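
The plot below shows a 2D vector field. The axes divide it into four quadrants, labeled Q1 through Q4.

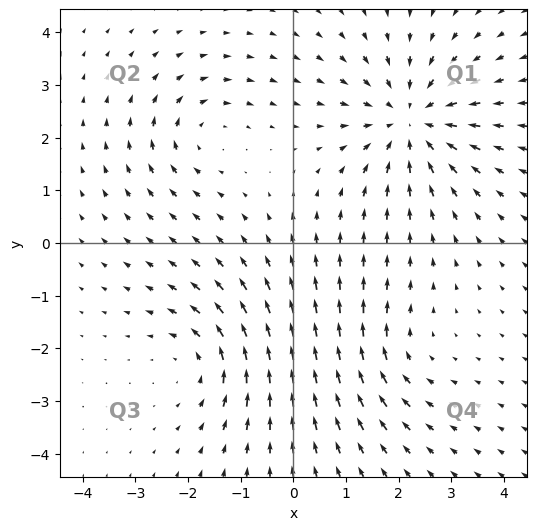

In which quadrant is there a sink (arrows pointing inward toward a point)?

The sink sits at approximately (2.2, 2.3), which lies in quadrant Q1. The divergence there is about -4, negative as expected for a sink.

Q1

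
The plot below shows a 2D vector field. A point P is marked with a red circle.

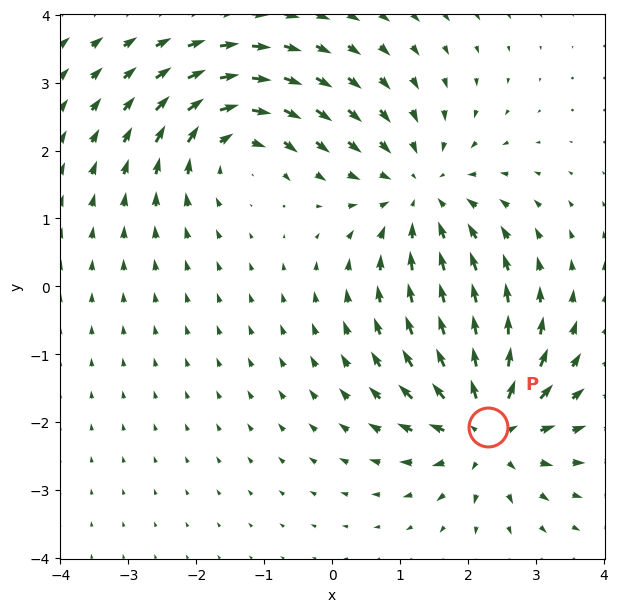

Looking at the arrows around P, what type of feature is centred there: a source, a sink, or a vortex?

source

At P (2.3, -2.1) the arrows spread outward. Divergence about +6, curl ≈0 — positive divergence with near-zero curl is a source.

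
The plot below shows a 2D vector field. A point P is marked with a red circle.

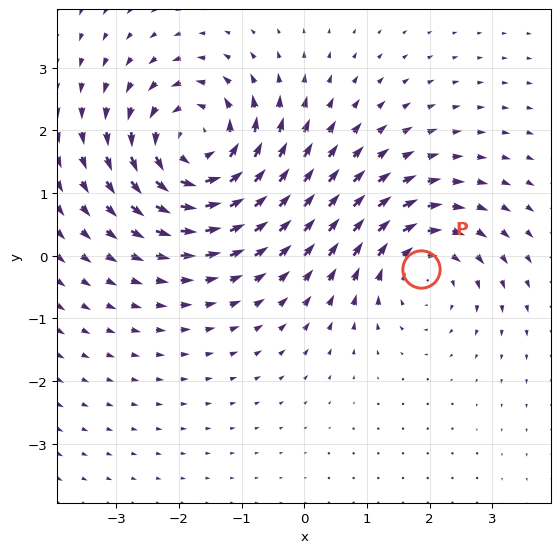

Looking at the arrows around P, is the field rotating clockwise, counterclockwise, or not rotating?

Near P at (1.9, -0.2) the arrows circulate clockwise. The curl (z-component) there is about -3; negative curl means clockwise rotation.

clockwise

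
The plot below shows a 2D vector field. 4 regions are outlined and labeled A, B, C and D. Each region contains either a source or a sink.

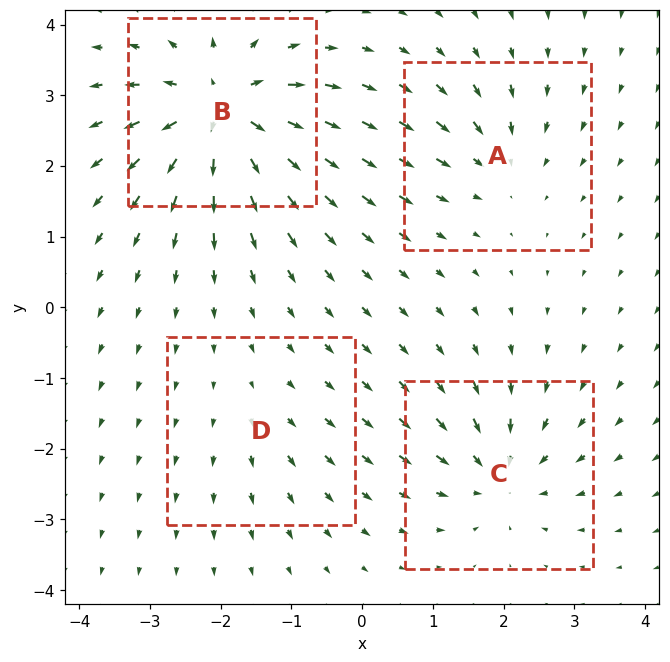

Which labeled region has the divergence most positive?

Divergence at each region's feature centre — A: about -4, B: about +9, C: about -6, D: about +2. Region B is most positive.

B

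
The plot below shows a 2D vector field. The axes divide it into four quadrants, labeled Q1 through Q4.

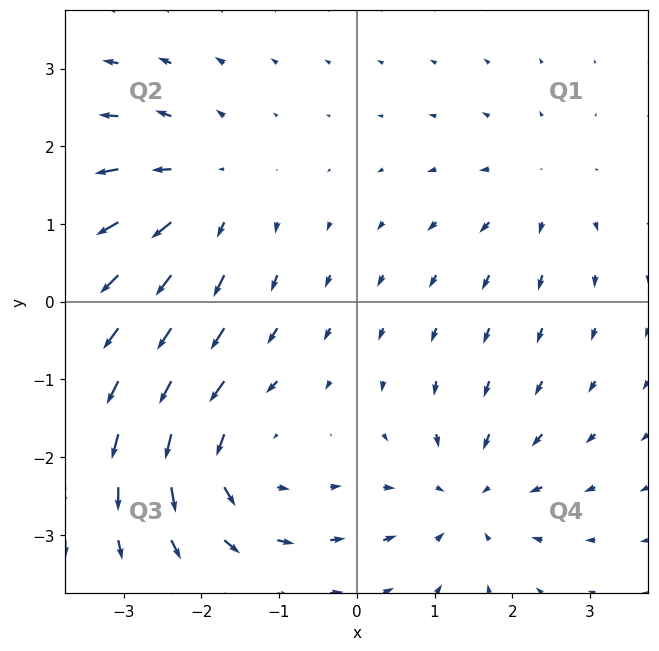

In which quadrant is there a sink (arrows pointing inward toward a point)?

Q4

The sink sits at approximately (1.4, -2.5), which lies in quadrant Q4. The divergence there is about -4, negative as expected for a sink.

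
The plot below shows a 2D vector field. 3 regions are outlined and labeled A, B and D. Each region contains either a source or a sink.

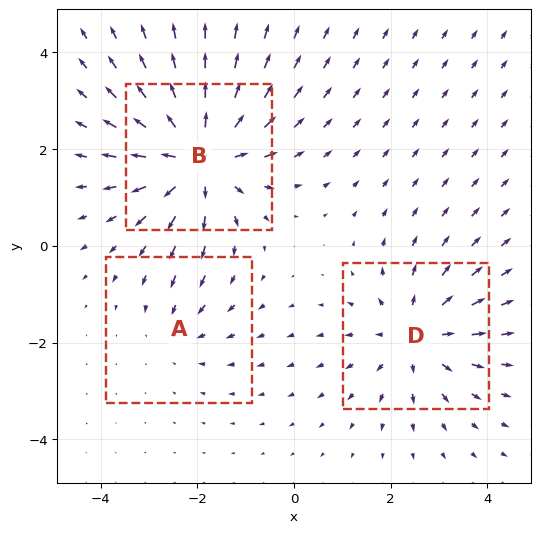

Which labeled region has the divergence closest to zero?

Divergence at each region's feature centre — A: about -2, B: about +5, D: about +3. Region A is closest to zero.

A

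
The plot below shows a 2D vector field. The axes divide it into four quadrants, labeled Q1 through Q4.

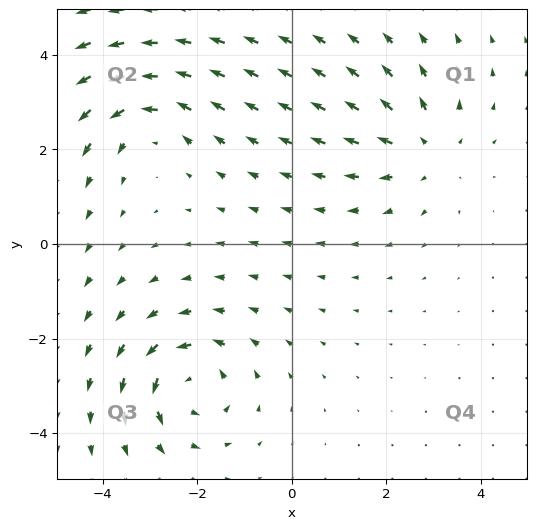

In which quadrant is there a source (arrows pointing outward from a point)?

The source sits at approximately (2.8, 2.0), which lies in quadrant Q1. The divergence there is about +3, positive as expected for a source.

Q1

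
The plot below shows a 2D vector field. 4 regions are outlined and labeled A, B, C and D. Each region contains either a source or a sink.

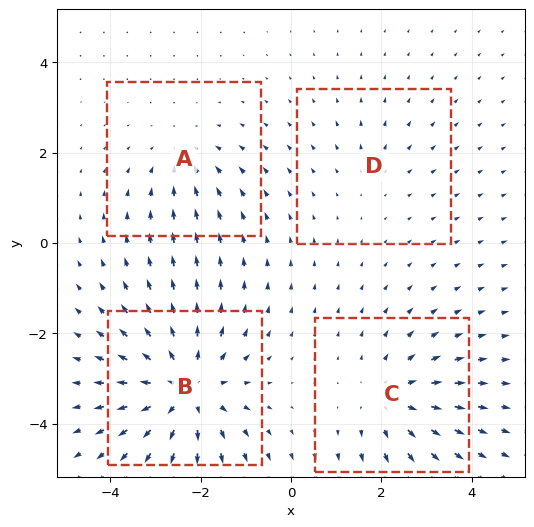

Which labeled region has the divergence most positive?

Divergence at each region's feature centre — A: about -3, B: about +6, C: about +4, D: about +2. Region B is most positive.

B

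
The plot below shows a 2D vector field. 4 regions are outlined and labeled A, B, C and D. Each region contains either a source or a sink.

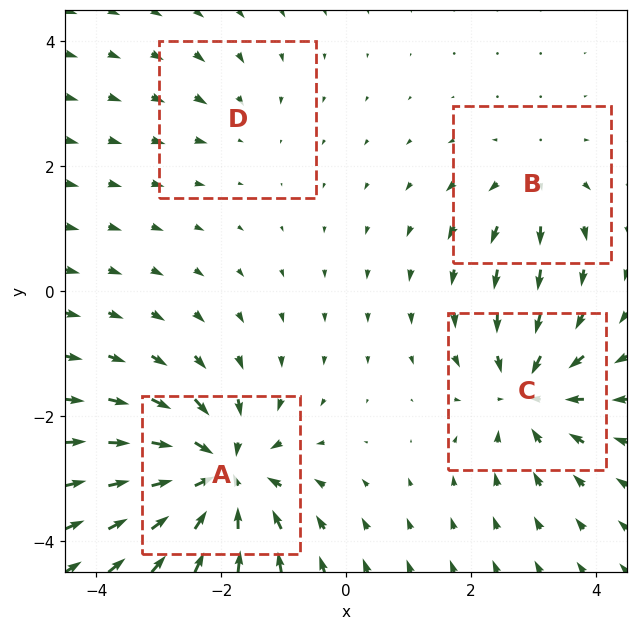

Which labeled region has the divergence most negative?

Divergence at each region's feature centre — A: about -8, B: about +4, C: about -6, D: about -2. Region A is most negative.

A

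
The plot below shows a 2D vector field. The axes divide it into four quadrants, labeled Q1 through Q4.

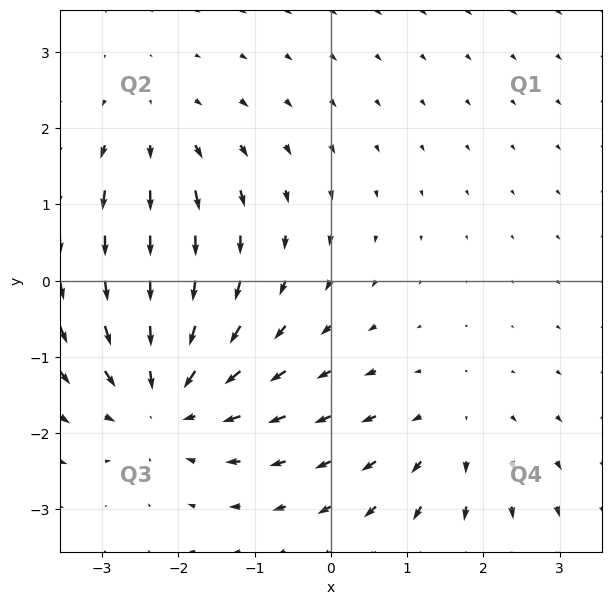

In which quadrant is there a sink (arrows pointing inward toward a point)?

The sink sits at approximately (-2.2, -1.5), which lies in quadrant Q3. The divergence there is about -5, negative as expected for a sink.

Q3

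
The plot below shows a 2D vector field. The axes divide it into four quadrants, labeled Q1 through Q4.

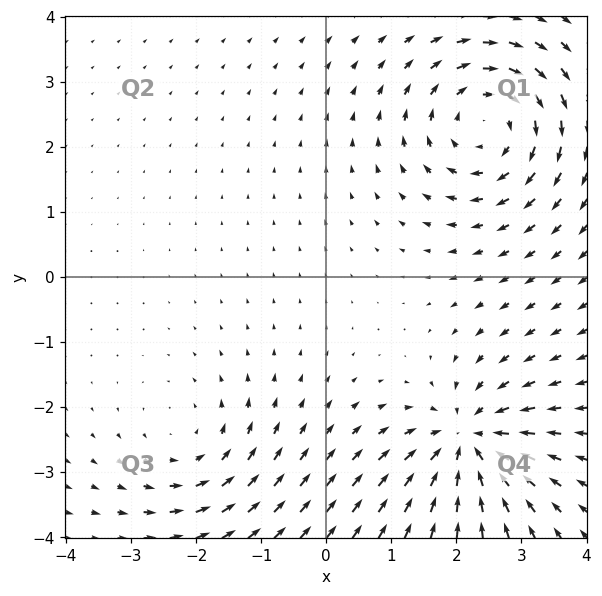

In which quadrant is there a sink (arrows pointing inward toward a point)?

The sink sits at approximately (2.2, -2.5), which lies in quadrant Q4. The divergence there is about -5, negative as expected for a sink.

Q4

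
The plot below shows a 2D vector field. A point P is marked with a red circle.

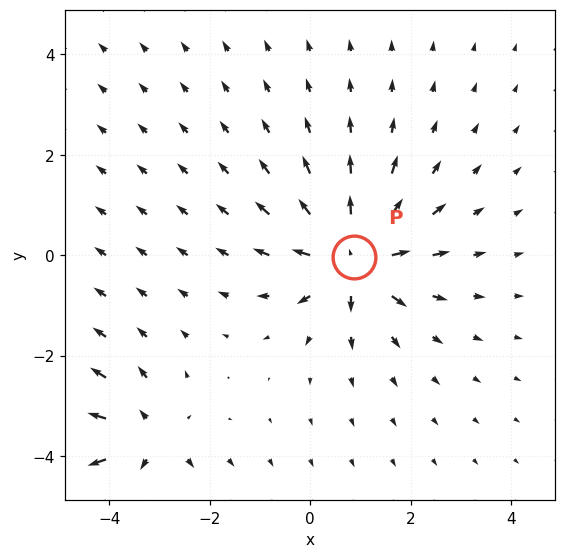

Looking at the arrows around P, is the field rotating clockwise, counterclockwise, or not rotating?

Near P at (0.9, -0.0) the arrows show no circulation. The curl there is ≈0.

not rotating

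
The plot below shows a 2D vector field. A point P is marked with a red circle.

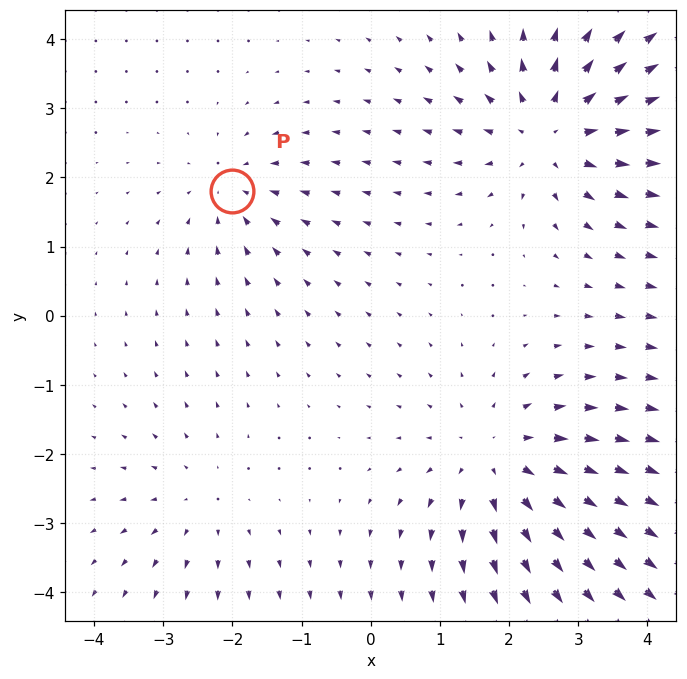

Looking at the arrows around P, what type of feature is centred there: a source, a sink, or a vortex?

At P (-2.0, 1.8) the arrows converge inward. Divergence about -3, curl ≈0 — negative divergence with near-zero curl is a sink.

sink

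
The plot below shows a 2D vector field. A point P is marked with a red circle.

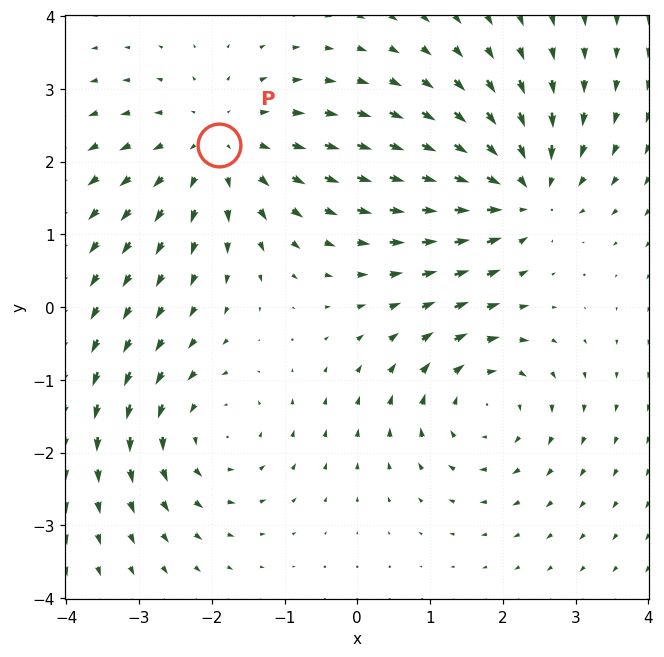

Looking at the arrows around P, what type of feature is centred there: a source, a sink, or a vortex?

source

At P (-1.9, 2.2) the arrows spread outward. Divergence about +3, curl ≈0 — positive divergence with near-zero curl is a source.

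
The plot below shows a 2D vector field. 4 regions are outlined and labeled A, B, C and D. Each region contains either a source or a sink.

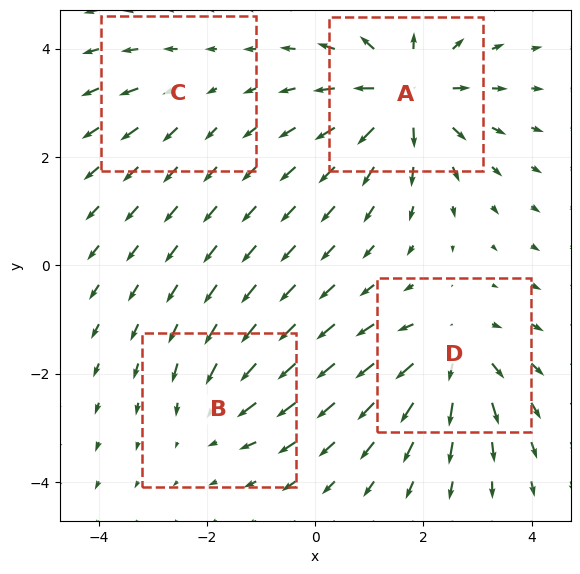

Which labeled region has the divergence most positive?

A

Divergence at each region's feature centre — A: about +8, B: about -4, C: about +2, D: about +6. Region A is most positive.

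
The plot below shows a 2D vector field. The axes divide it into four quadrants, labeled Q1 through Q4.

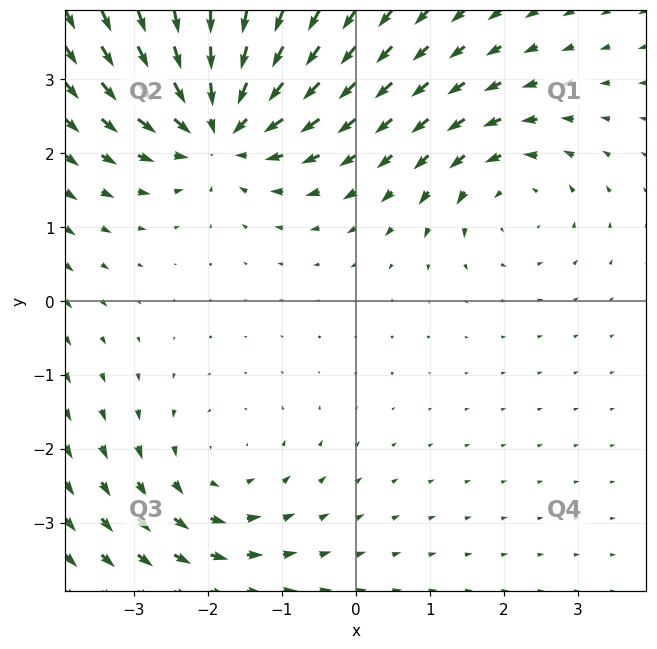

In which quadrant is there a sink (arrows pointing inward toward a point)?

Q2

The sink sits at approximately (-1.8, 2.4), which lies in quadrant Q2. The divergence there is about -5, negative as expected for a sink.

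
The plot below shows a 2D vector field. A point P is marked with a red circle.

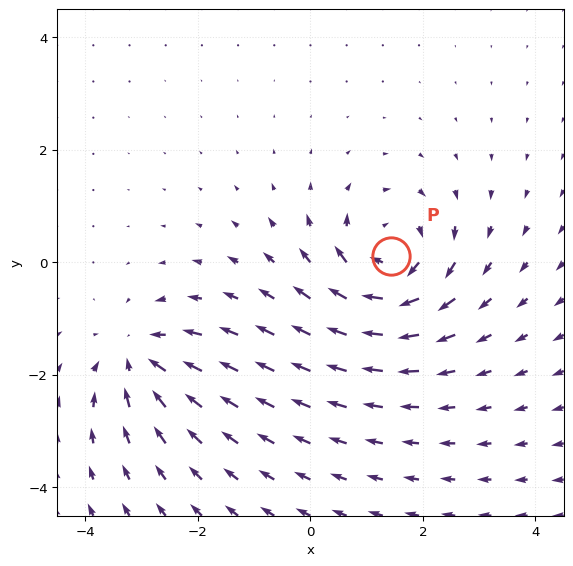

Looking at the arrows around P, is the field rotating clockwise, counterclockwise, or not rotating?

Near P at (1.4, 0.1) the arrows circulate clockwise. The curl (z-component) there is about -5; negative curl means clockwise rotation.

clockwise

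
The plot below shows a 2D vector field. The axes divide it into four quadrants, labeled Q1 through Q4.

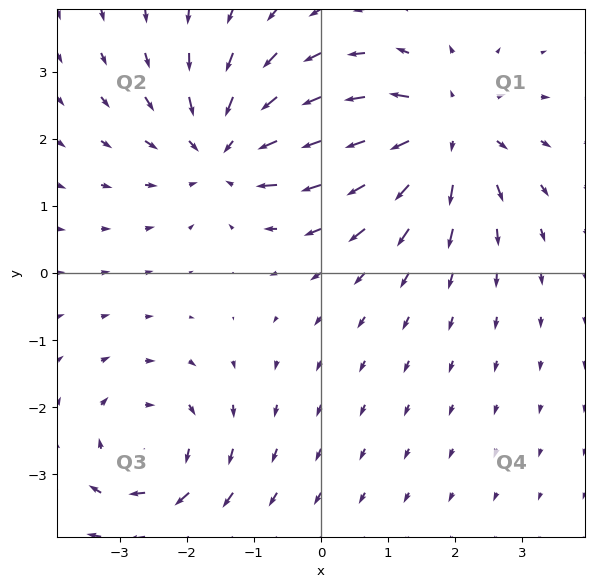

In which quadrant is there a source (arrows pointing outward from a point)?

The source sits at approximately (1.8, 2.1), which lies in quadrant Q1. The divergence there is about +5, positive as expected for a source.

Q1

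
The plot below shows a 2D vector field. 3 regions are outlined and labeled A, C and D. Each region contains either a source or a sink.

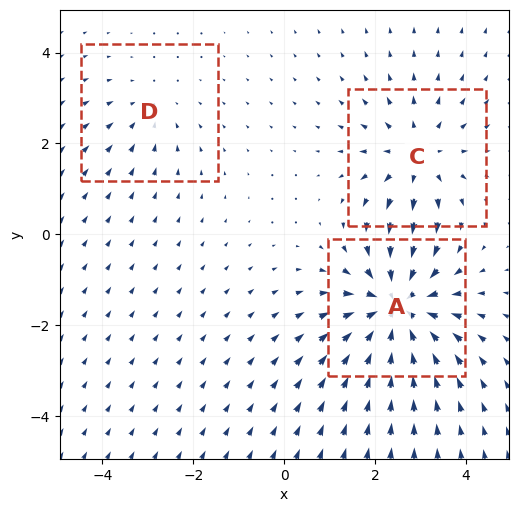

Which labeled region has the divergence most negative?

Divergence at each region's feature centre — A: about -5, C: about +3, D: about -2. Region A is most negative.

A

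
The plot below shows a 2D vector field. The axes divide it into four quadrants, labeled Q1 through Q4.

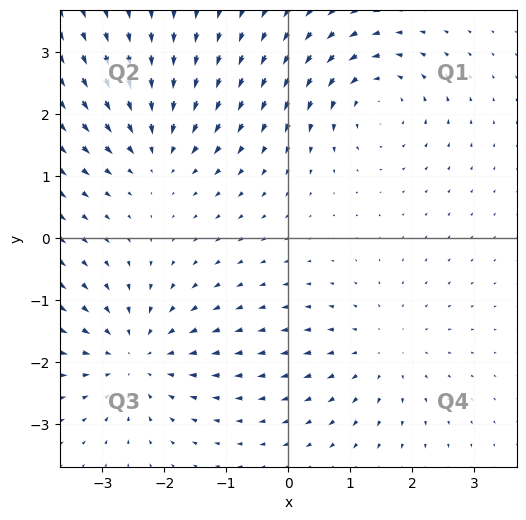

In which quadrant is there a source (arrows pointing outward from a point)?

The source sits at approximately (1.5, -1.8), which lies in quadrant Q4. The divergence there is about +3, positive as expected for a source.

Q4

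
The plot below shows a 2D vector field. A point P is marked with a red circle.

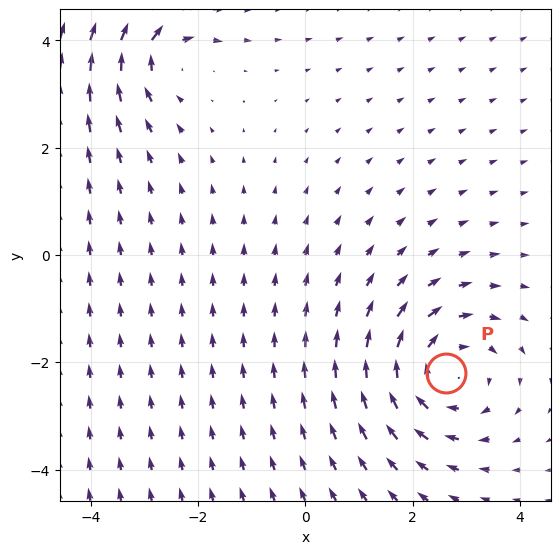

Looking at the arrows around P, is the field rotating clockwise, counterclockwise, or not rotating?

clockwise

Near P at (2.6, -2.2) the arrows circulate clockwise. The curl (z-component) there is about -3; negative curl means clockwise rotation.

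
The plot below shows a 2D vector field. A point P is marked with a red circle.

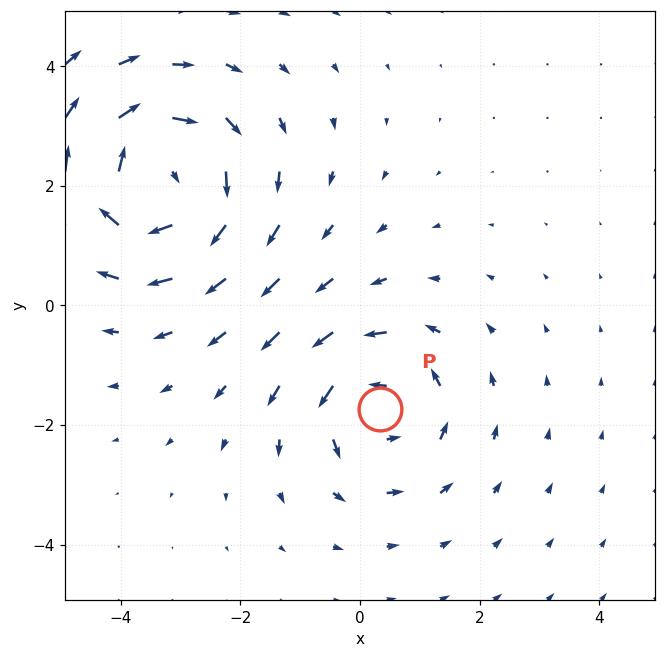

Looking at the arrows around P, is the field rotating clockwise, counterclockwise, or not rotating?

counterclockwise

Near P at (0.3, -1.7) the arrows circulate counterclockwise. The curl (z-component) there is about +3; positive curl means counterclockwise rotation.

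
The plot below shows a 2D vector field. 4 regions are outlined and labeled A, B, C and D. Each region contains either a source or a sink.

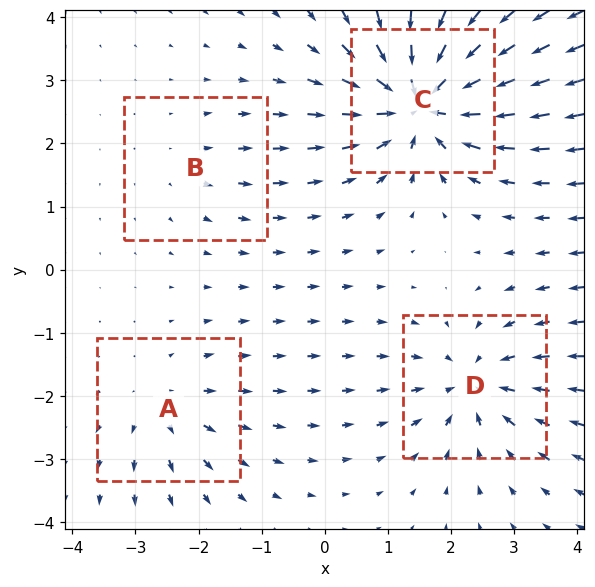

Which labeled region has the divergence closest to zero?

B

Divergence at each region's feature centre — A: about +4, B: about +2, C: about -9, D: about -5. Region B is closest to zero.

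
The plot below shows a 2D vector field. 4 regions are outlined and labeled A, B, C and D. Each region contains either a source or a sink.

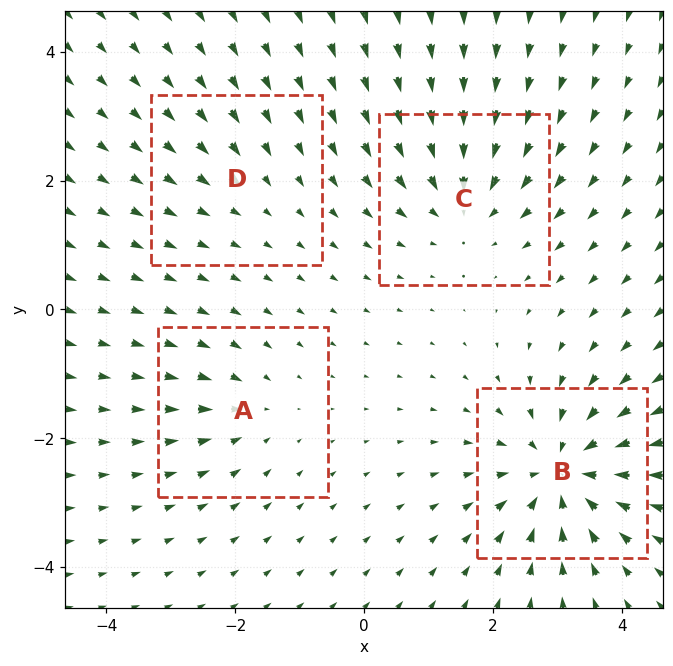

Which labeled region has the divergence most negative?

Divergence at each region's feature centre — A: about -3, B: about -8, C: about -5, D: about -2. Region B is most negative.

B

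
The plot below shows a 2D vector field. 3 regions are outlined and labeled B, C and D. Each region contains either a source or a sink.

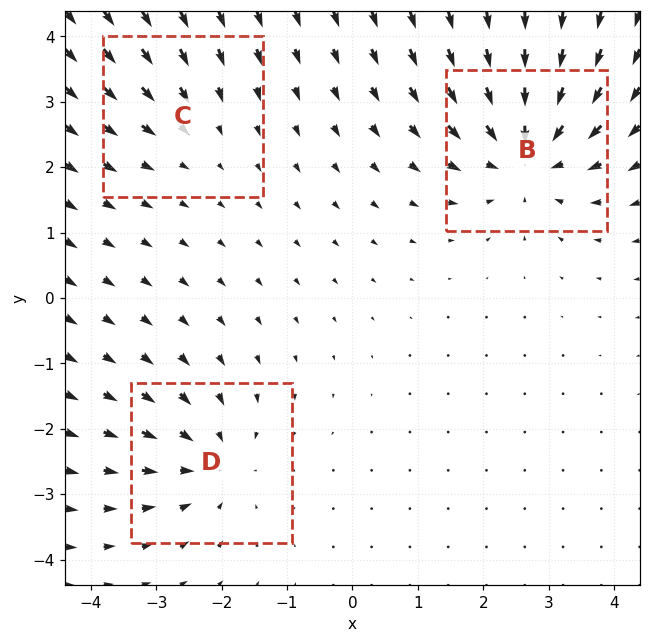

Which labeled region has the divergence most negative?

Divergence at each region's feature centre — B: about -5, C: about -2, D: about -3. Region B is most negative.

B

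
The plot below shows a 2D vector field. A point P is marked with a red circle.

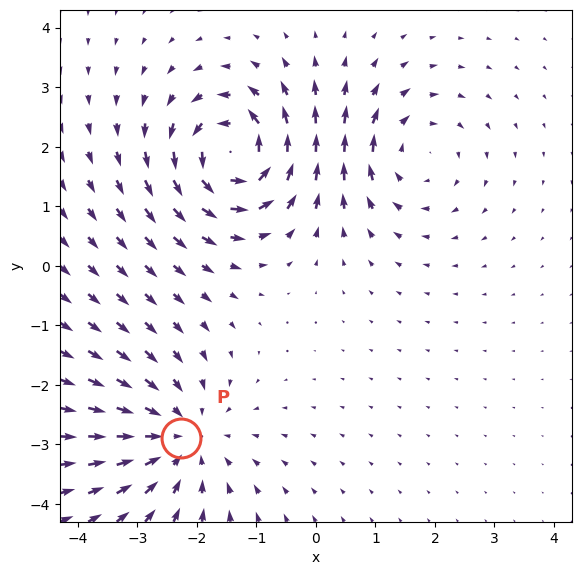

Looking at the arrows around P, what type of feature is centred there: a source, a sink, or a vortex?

sink

At P (-2.3, -2.9) the arrows converge inward. Divergence about -4, curl ≈0 — negative divergence with near-zero curl is a sink.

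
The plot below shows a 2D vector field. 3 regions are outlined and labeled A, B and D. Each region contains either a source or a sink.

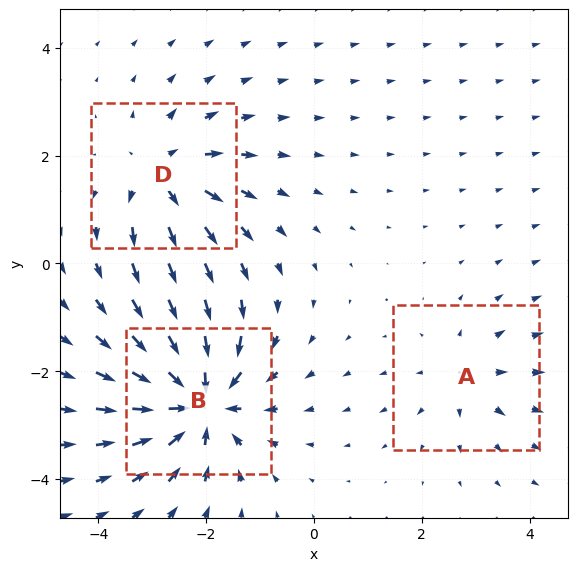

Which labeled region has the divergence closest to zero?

A

Divergence at each region's feature centre — A: about +2, B: about -6, D: about +4. Region A is closest to zero.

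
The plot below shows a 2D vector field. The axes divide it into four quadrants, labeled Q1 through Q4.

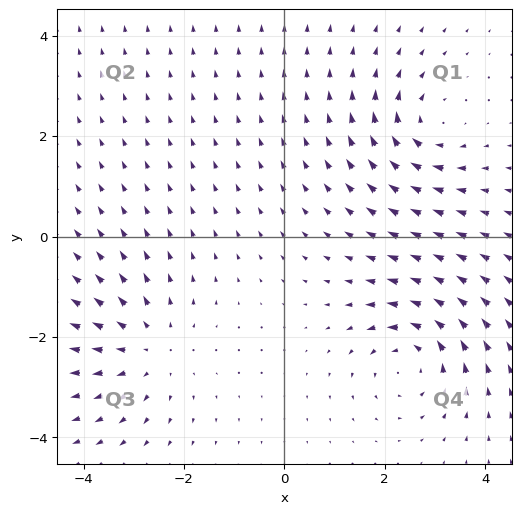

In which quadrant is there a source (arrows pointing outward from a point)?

Q3

The source sits at approximately (-2.7, -2.2), which lies in quadrant Q3. The divergence there is about +3, positive as expected for a source.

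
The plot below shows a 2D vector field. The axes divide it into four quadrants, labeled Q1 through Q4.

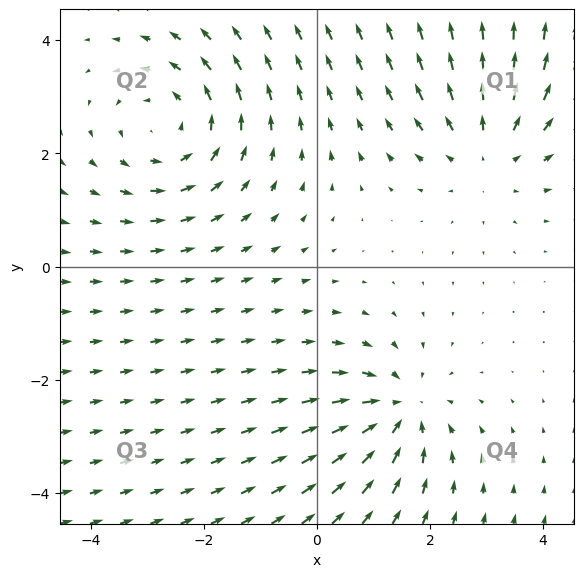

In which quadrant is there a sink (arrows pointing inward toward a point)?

Q4

The sink sits at approximately (1.5, -2.5), which lies in quadrant Q4. The divergence there is about -4, negative as expected for a sink.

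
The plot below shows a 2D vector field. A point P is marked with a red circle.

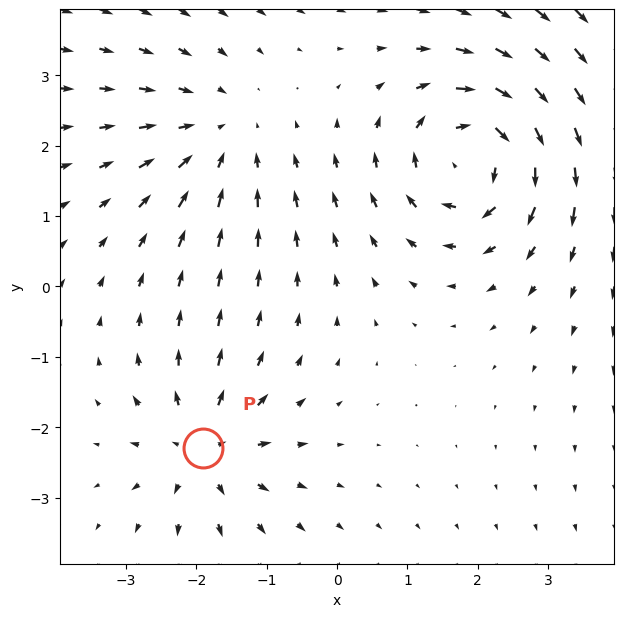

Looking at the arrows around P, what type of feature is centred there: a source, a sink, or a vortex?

source

At P (-1.9, -2.3) the arrows spread outward. Divergence about +4, curl ≈0 — positive divergence with near-zero curl is a source.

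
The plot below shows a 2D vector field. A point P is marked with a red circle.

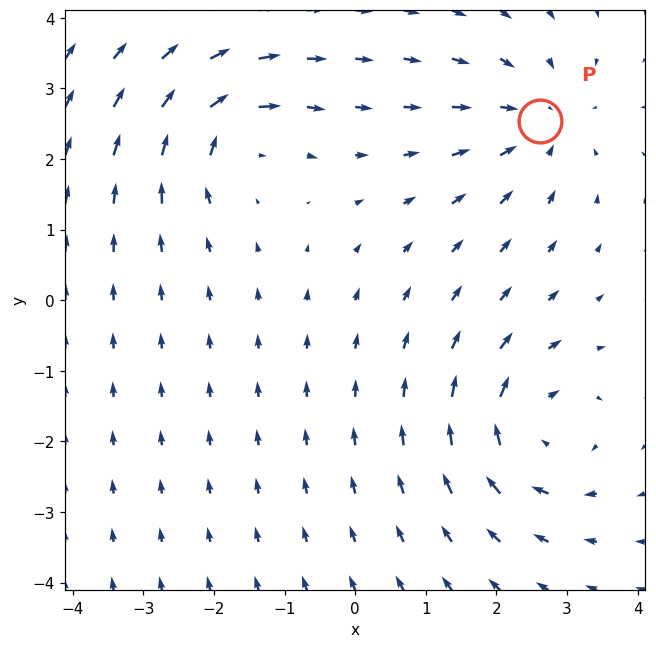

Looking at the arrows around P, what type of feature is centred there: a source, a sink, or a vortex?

sink

At P (2.6, 2.5) the arrows converge inward. Divergence about -4, curl ≈0 — negative divergence with near-zero curl is a sink.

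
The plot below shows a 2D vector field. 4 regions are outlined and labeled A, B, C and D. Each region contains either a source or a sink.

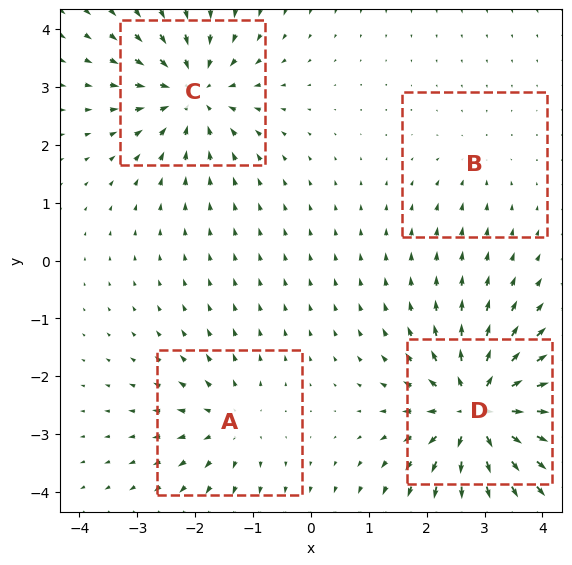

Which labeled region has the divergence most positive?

Divergence at each region's feature centre — A: about +4, B: about -2, C: about -6, D: about +8. Region D is most positive.

D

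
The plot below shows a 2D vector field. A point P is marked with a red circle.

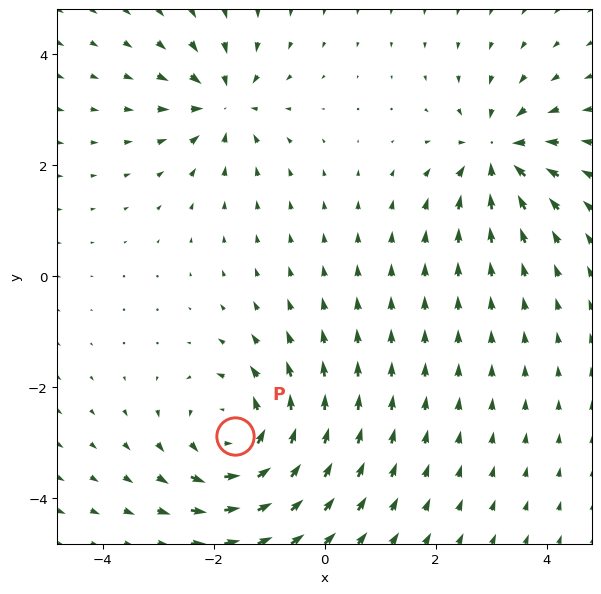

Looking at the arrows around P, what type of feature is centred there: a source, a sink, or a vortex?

vortex

At P (-1.6, -2.9) the arrows circulate counterclockwise. Divergence ≈0, curl about +4 — near-zero divergence with nonzero curl is a vortex.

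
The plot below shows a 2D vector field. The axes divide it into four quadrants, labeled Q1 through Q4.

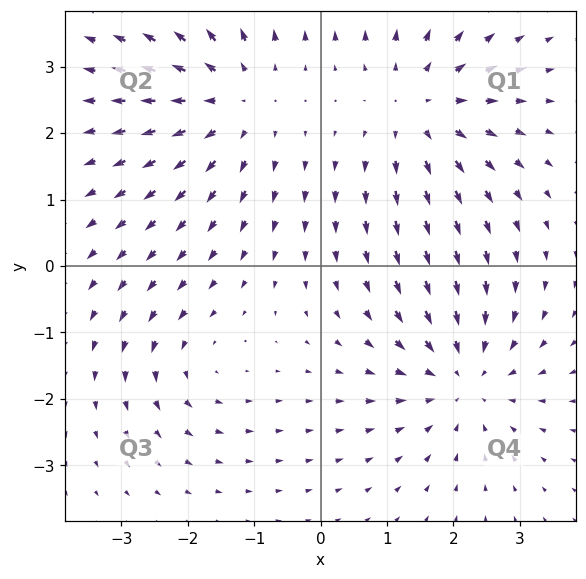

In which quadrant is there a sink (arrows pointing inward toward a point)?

Q4

The sink sits at approximately (2.1, -1.7), which lies in quadrant Q4. The divergence there is about -4, negative as expected for a sink.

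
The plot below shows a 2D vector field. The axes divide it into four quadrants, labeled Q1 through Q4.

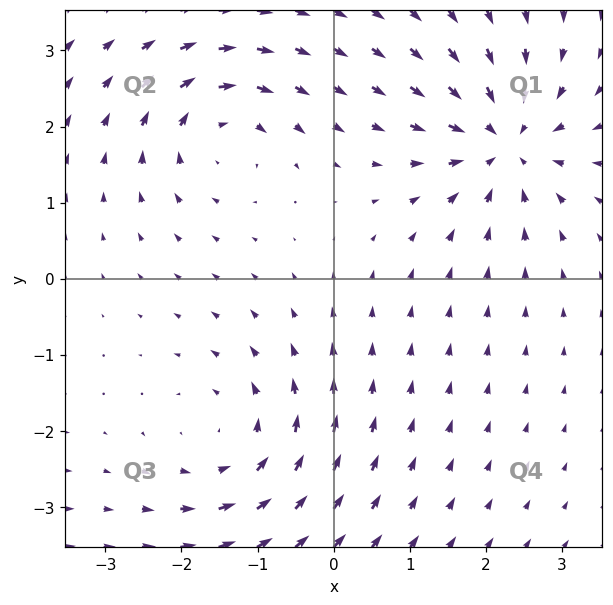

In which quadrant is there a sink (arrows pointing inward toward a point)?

The sink sits at approximately (2.2, 1.8), which lies in quadrant Q1. The divergence there is about -6, negative as expected for a sink.

Q1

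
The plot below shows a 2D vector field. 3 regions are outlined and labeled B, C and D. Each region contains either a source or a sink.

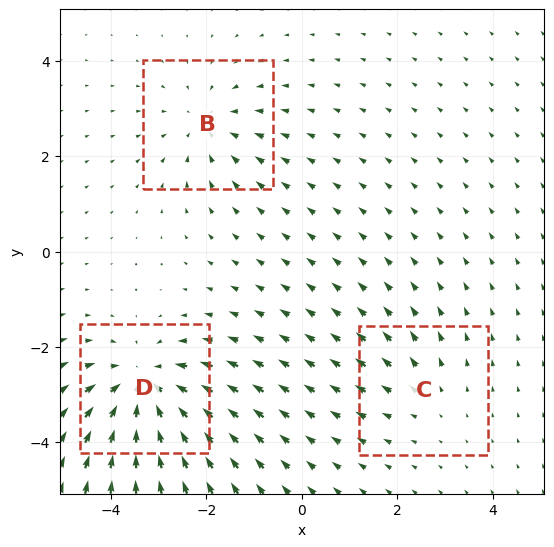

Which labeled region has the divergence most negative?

Divergence at each region's feature centre — B: about -3, C: about +2, D: about -5. Region D is most negative.

D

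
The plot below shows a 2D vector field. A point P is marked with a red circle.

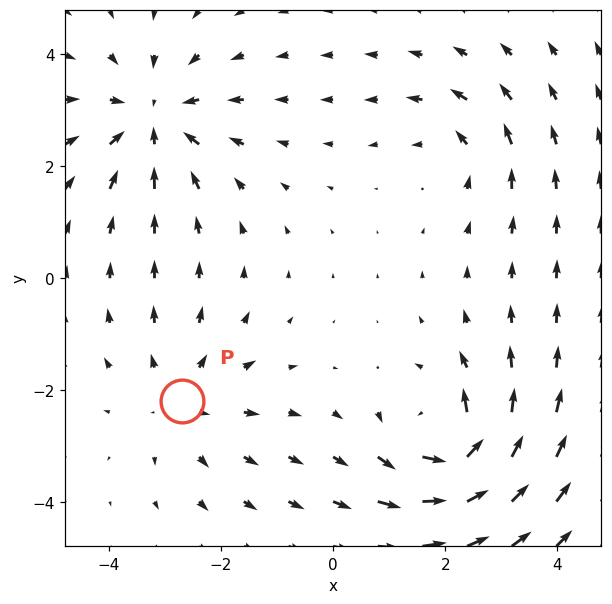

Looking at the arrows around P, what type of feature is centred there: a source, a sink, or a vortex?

source

At P (-2.7, -2.2) the arrows spread outward. Divergence about +3, curl ≈0 — positive divergence with near-zero curl is a source.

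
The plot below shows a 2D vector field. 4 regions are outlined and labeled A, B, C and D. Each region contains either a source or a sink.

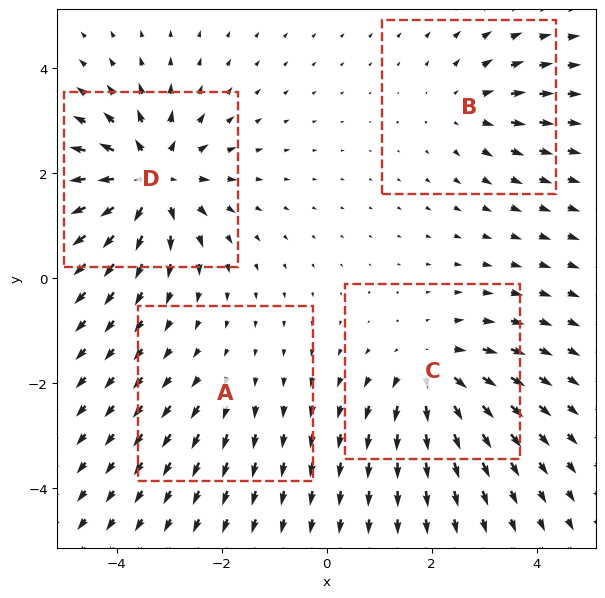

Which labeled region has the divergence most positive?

Divergence at each region's feature centre — A: about +2, B: about +3, C: about +5, D: about +8. Region D is most positive.

D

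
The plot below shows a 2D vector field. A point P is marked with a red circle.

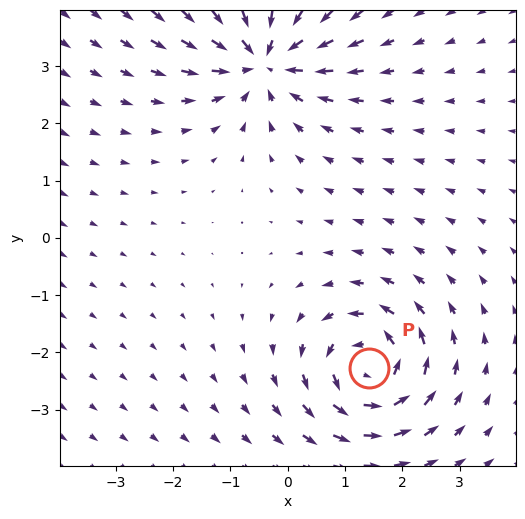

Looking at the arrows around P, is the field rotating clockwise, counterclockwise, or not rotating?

counterclockwise

Near P at (1.4, -2.3) the arrows circulate counterclockwise. The curl (z-component) there is about +5; positive curl means counterclockwise rotation.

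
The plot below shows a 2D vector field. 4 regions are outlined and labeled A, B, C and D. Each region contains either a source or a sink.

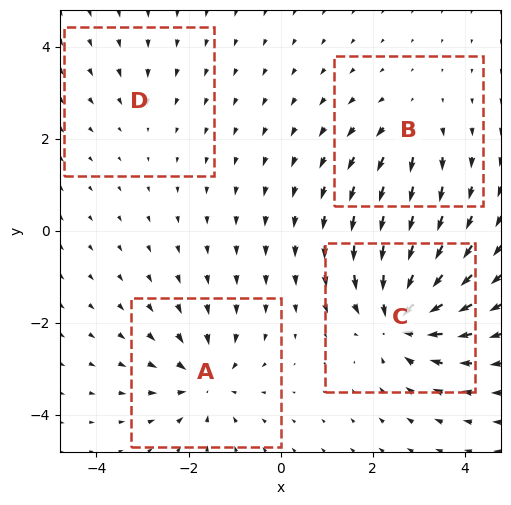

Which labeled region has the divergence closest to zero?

Divergence at each region's feature centre — A: about -5, B: about +4, C: about -8, D: about -2. Region D is closest to zero.

D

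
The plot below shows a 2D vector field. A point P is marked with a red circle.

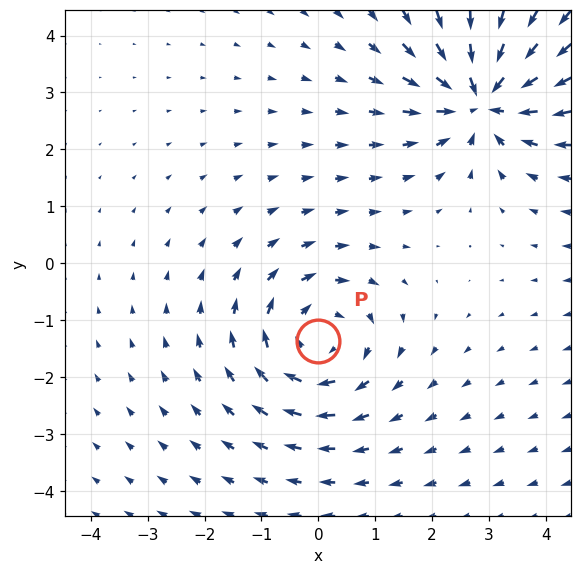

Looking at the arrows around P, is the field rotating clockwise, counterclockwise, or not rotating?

Near P at (-0.0, -1.4) the arrows circulate clockwise. The curl (z-component) there is about -3; negative curl means clockwise rotation.

clockwise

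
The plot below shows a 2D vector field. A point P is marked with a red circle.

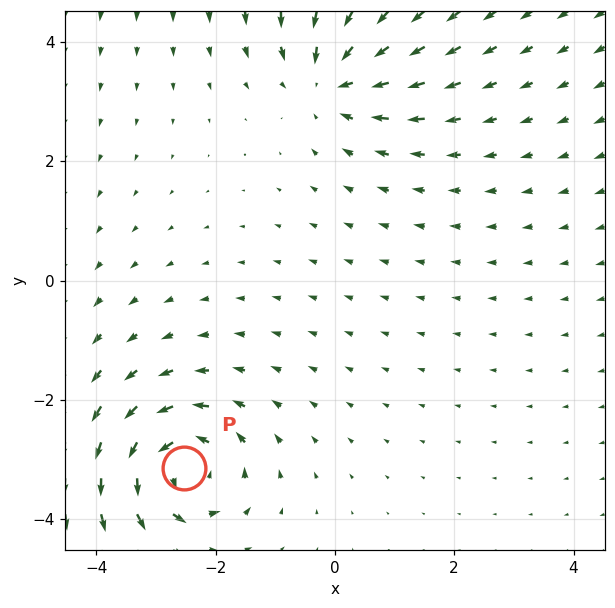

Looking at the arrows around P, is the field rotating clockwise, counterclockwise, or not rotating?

Near P at (-2.5, -3.1) the arrows circulate counterclockwise. The curl (z-component) there is about +4; positive curl means counterclockwise rotation.

counterclockwise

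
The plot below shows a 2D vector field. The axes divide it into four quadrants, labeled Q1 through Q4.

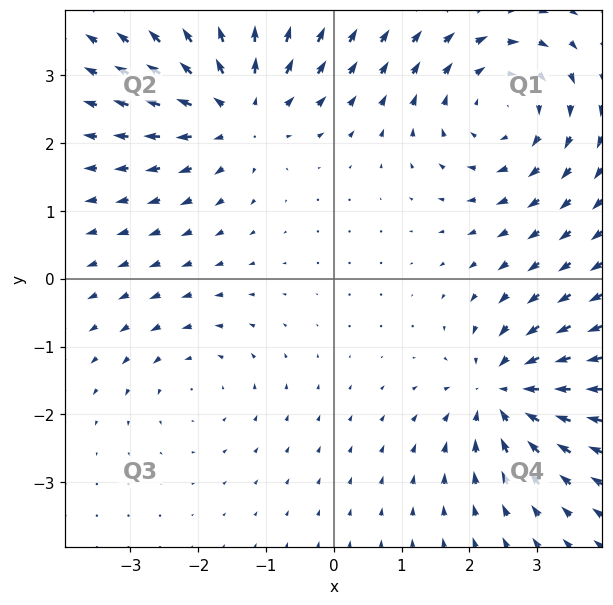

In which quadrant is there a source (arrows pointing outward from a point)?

Q2

The source sits at approximately (-1.4, 2.5), which lies in quadrant Q2. The divergence there is about +5, positive as expected for a source.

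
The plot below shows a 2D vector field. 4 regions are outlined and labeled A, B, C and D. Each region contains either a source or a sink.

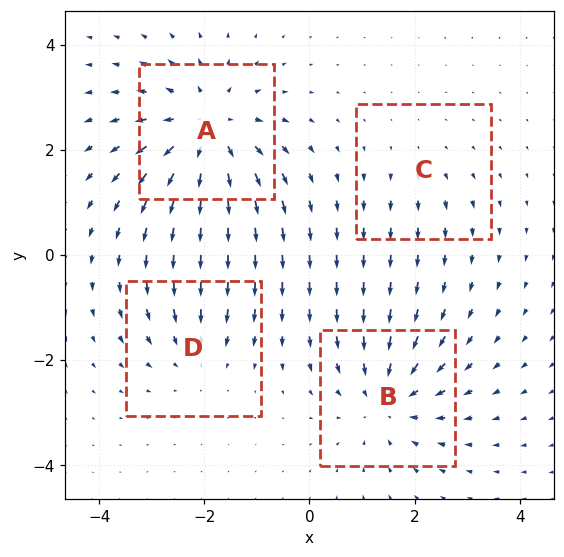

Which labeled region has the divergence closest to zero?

C

Divergence at each region's feature centre — A: about +6, B: about -5, C: about +2, D: about -3. Region C is closest to zero.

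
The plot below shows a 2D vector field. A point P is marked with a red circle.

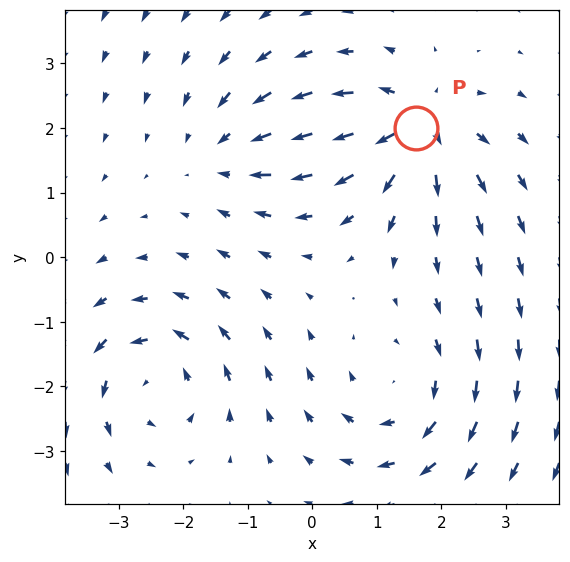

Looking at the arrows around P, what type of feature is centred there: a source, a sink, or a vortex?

At P (1.6, 2.0) the arrows spread outward. Divergence about +5, curl ≈0 — positive divergence with near-zero curl is a source.

source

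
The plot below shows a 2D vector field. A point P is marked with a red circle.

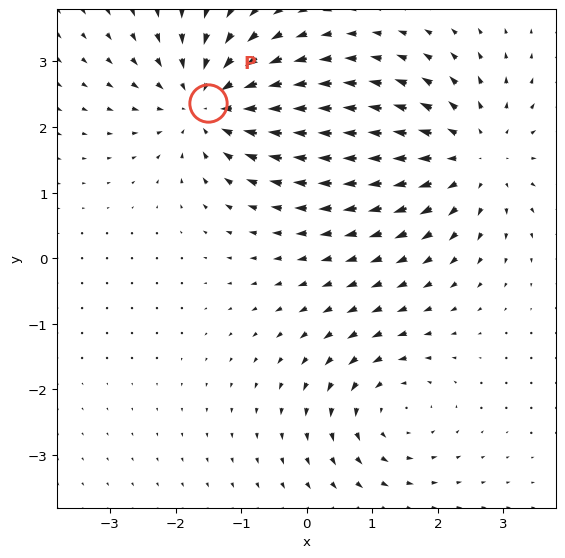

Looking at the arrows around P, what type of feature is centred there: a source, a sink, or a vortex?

At P (-1.5, 2.4) the arrows converge inward. Divergence about -5, curl ≈0 — negative divergence with near-zero curl is a sink.

sink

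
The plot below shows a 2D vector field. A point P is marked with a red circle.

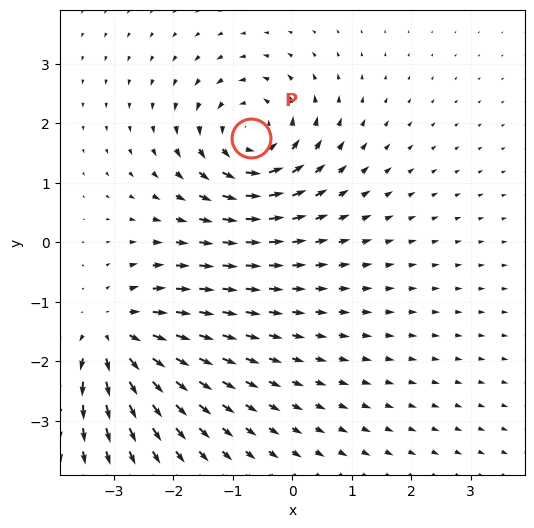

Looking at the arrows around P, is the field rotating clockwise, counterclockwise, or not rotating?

Near P at (-0.7, 1.7) the arrows circulate counterclockwise. The curl (z-component) there is about +6; positive curl means counterclockwise rotation.

counterclockwise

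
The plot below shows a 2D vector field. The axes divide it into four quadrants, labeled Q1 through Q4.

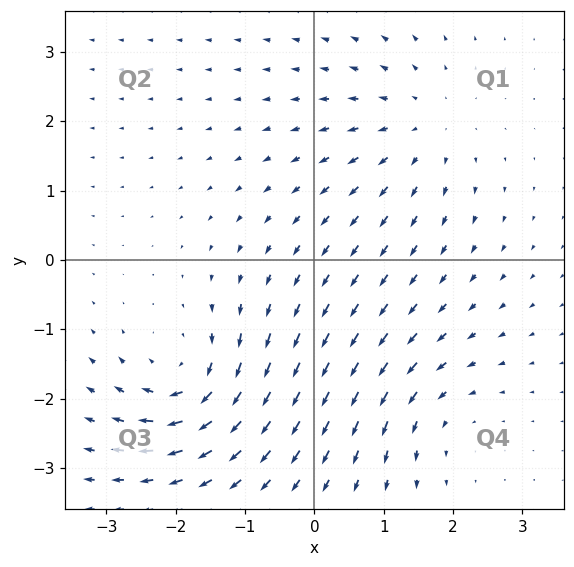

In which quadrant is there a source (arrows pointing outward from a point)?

Q1

The source sits at approximately (1.5, 1.9), which lies in quadrant Q1. The divergence there is about +4, positive as expected for a source.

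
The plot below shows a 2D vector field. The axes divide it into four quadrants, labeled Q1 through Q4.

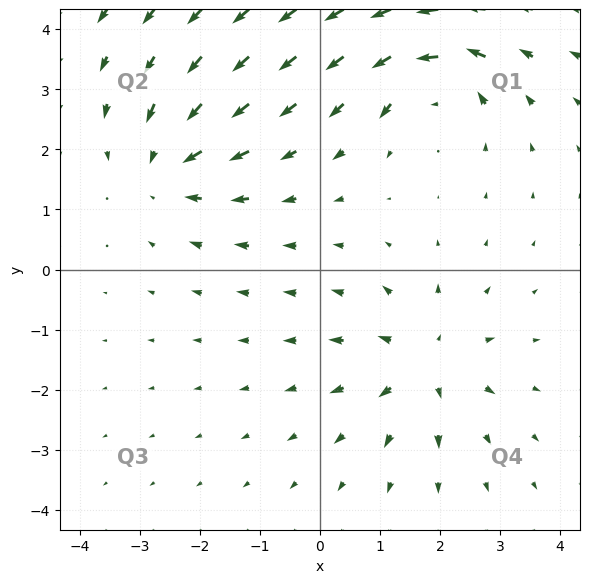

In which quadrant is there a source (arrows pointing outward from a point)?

Q4

The source sits at approximately (1.7, -1.6), which lies in quadrant Q4. The divergence there is about +4, positive as expected for a source.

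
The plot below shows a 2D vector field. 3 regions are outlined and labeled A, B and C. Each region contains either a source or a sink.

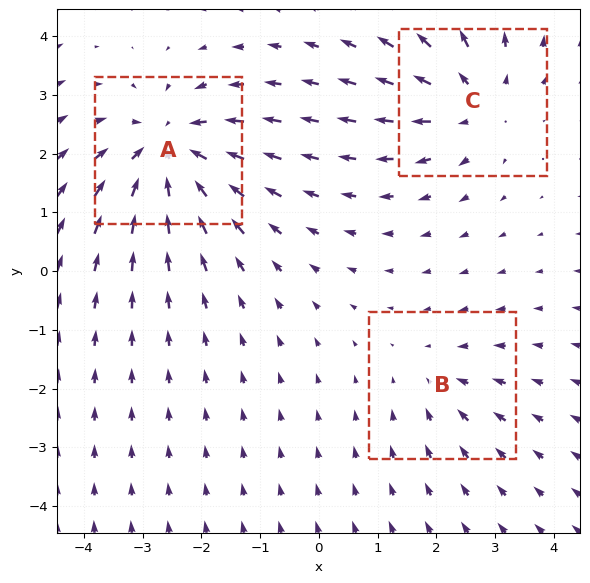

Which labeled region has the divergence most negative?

A

Divergence at each region's feature centre — A: about -4, B: about -2, C: about +3. Region A is most negative.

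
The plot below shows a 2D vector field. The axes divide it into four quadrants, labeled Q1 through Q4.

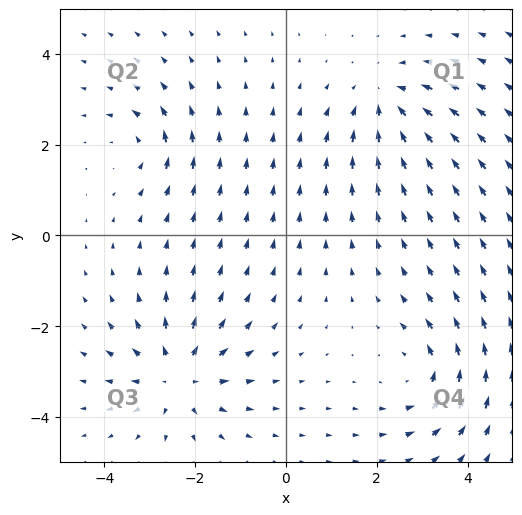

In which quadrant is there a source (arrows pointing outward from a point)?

The source sits at approximately (-2.4, -3.1), which lies in quadrant Q3. The divergence there is about +5, positive as expected for a source.

Q3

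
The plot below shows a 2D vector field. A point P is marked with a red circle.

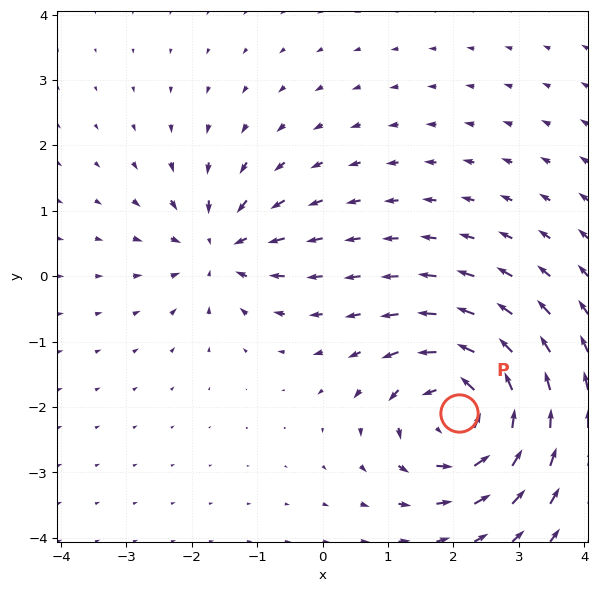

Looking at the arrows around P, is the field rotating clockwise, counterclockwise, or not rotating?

Near P at (2.1, -2.1) the arrows circulate counterclockwise. The curl (z-component) there is about +5; positive curl means counterclockwise rotation.

counterclockwise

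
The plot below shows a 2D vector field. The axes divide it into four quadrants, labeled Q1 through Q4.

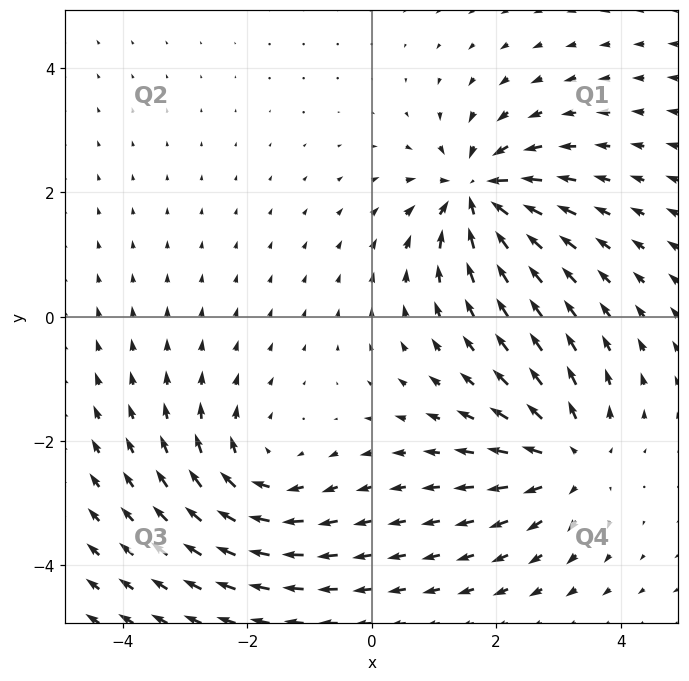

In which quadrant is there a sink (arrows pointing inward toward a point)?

Q1

The sink sits at approximately (1.7, 2.0), which lies in quadrant Q1. The divergence there is about -6, negative as expected for a sink.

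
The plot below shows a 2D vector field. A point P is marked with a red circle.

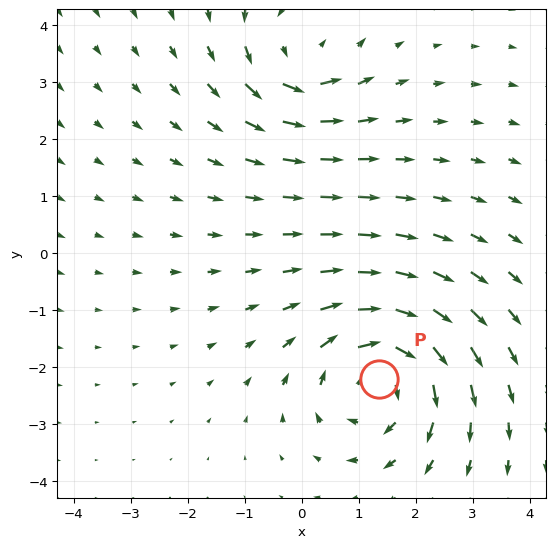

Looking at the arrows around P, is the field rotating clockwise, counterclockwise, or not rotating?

Near P at (1.4, -2.2) the arrows circulate clockwise. The curl (z-component) there is about -5; negative curl means clockwise rotation.

clockwise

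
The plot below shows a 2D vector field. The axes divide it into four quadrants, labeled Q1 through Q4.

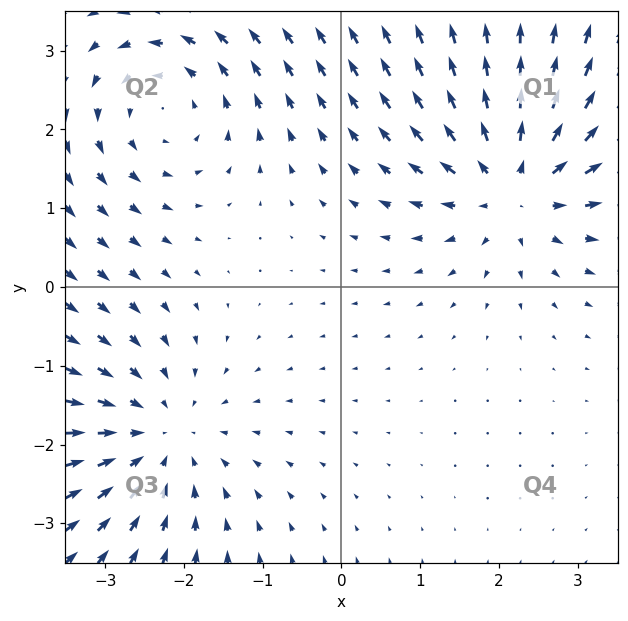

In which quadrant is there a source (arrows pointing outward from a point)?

The source sits at approximately (2.2, 1.3), which lies in quadrant Q1. The divergence there is about +5, positive as expected for a source.

Q1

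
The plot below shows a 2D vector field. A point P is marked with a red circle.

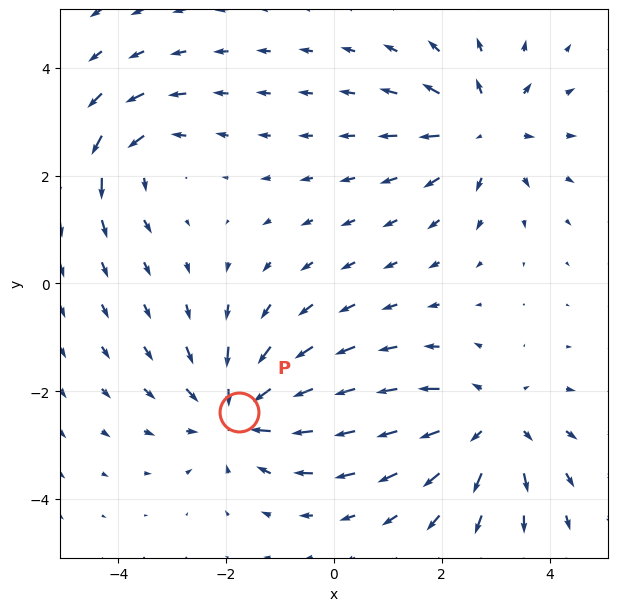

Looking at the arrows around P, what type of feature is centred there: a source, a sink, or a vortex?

sink

At P (-1.8, -2.4) the arrows converge inward. Divergence about -4, curl ≈0 — negative divergence with near-zero curl is a sink.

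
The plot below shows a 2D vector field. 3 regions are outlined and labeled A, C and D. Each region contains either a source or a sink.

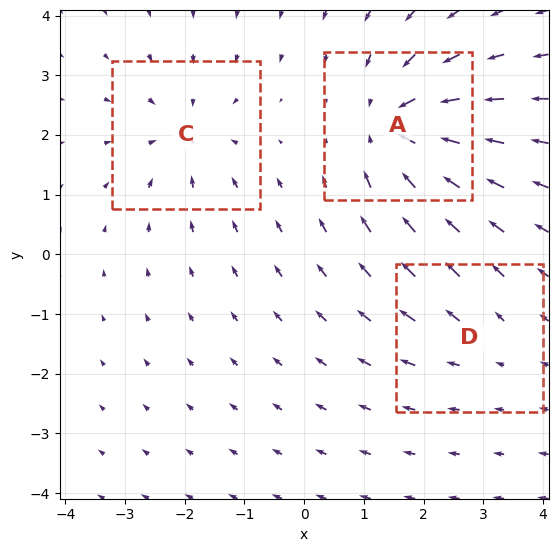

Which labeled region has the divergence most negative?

Divergence at each region's feature centre — A: about -5, C: about -3, D: about +2. Region A is most negative.

A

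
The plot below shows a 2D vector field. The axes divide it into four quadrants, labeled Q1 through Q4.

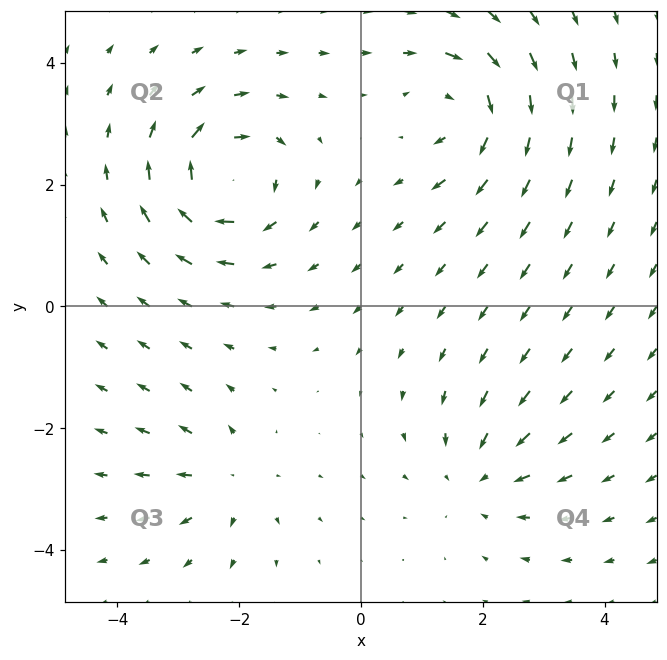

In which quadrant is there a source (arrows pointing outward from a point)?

Q3

The source sits at approximately (-2.2, -2.9), which lies in quadrant Q3. The divergence there is about +3, positive as expected for a source.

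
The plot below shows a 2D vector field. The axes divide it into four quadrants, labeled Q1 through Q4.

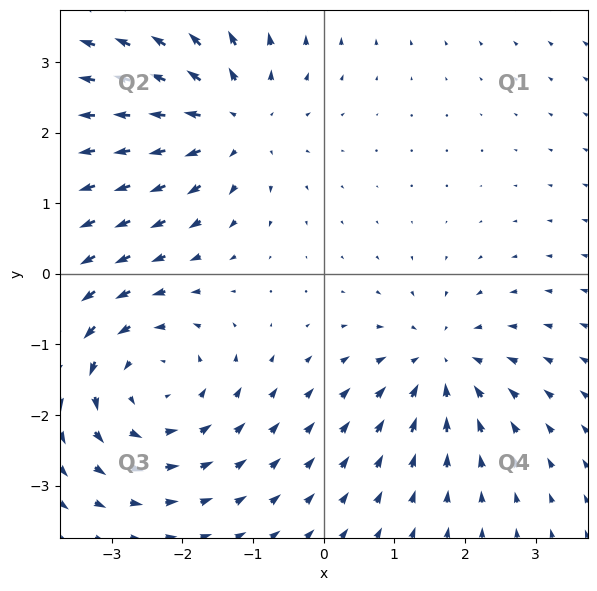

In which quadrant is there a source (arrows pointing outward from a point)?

Q2

The source sits at approximately (-1.3, 2.2), which lies in quadrant Q2. The divergence there is about +3, positive as expected for a source.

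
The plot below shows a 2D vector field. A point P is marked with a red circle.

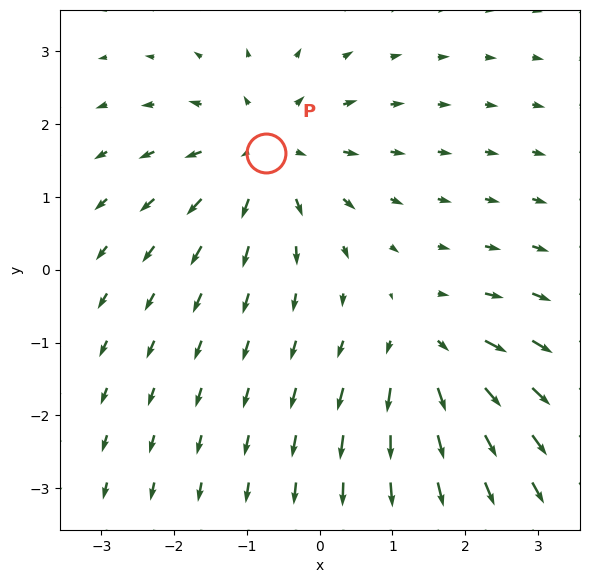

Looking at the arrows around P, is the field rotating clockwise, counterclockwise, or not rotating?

Near P at (-0.7, 1.6) the arrows show no circulation. The curl there is ≈0.

not rotating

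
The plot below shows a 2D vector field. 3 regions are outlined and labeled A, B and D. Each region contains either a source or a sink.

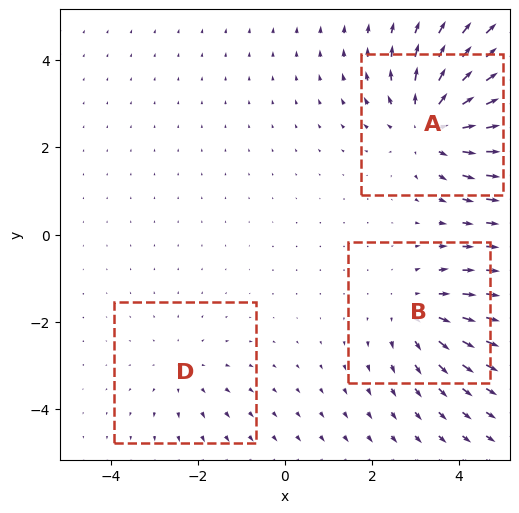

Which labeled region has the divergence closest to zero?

D

Divergence at each region's feature centre — A: about +4, B: about +3, D: about +2. Region D is closest to zero.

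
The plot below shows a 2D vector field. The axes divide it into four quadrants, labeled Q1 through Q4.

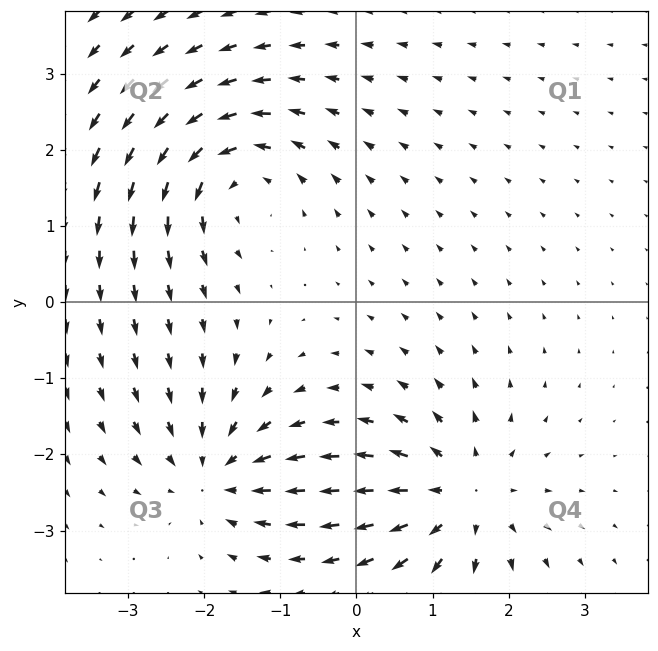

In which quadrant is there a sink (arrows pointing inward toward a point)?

The sink sits at approximately (-1.8, -2.3), which lies in quadrant Q3. The divergence there is about -5, negative as expected for a sink.

Q3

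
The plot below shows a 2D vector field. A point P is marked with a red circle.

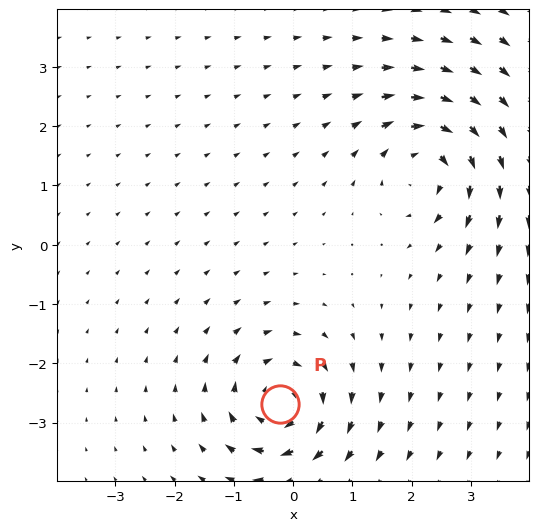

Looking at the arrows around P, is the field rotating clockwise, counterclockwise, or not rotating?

Near P at (-0.2, -2.7) the arrows circulate clockwise. The curl (z-component) there is about -6; negative curl means clockwise rotation.

clockwise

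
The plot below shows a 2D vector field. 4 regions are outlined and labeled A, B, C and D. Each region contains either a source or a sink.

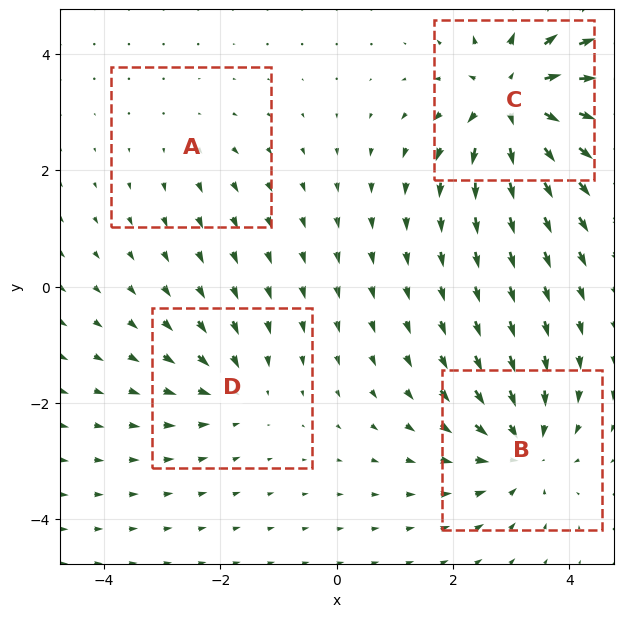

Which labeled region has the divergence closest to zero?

Divergence at each region's feature centre — A: about +2, B: about -5, C: about +8, D: about -4. Region A is closest to zero.

A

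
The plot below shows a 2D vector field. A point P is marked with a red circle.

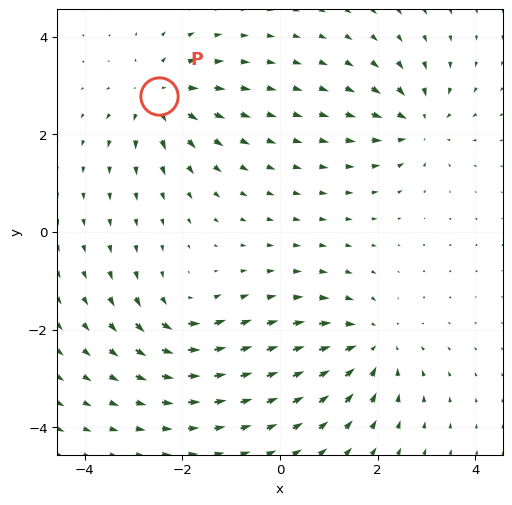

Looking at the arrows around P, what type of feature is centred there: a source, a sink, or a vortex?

At P (-2.5, 2.8) the arrows spread outward. Divergence about +5, curl ≈0 — positive divergence with near-zero curl is a source.

source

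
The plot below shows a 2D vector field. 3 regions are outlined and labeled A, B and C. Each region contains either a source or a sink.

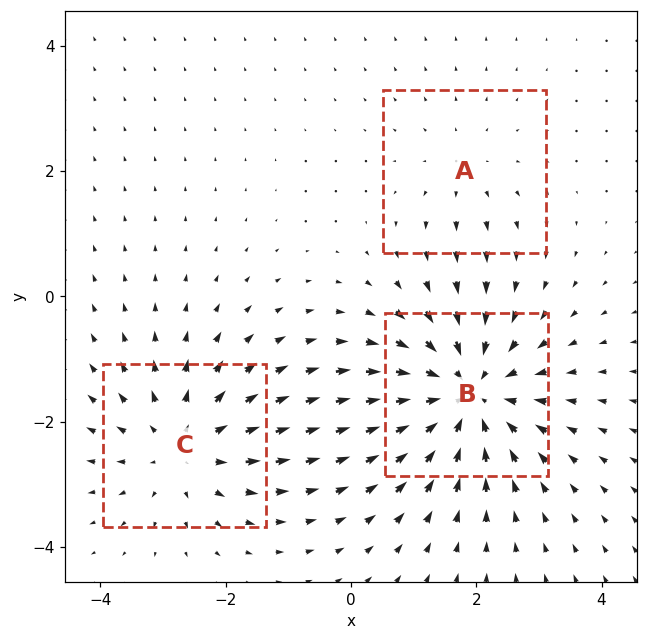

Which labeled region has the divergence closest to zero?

A

Divergence at each region's feature centre — A: about +2, B: about -4, C: about +3. Region A is closest to zero.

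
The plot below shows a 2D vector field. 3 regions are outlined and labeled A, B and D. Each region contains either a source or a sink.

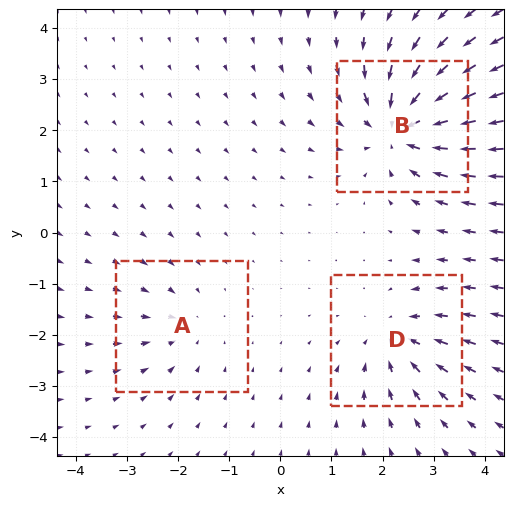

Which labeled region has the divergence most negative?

Divergence at each region's feature centre — A: about -2, B: about -5, D: about -3. Region B is most negative.

B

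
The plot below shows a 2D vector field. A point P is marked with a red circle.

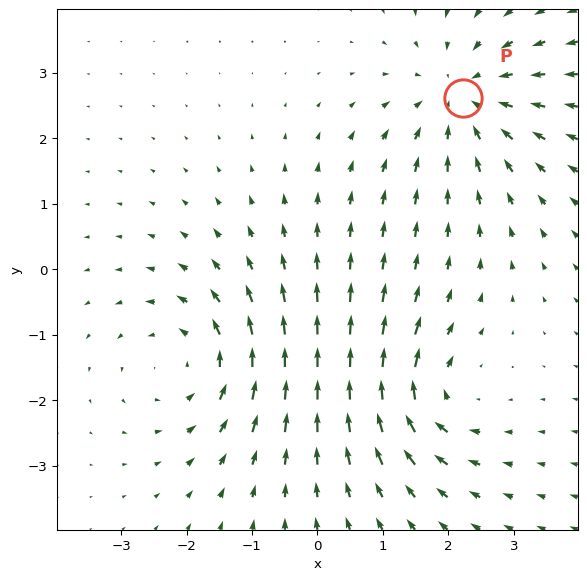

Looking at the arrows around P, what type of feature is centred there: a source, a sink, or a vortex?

sink

At P (2.2, 2.6) the arrows converge inward. Divergence about -4, curl ≈0 — negative divergence with near-zero curl is a sink.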